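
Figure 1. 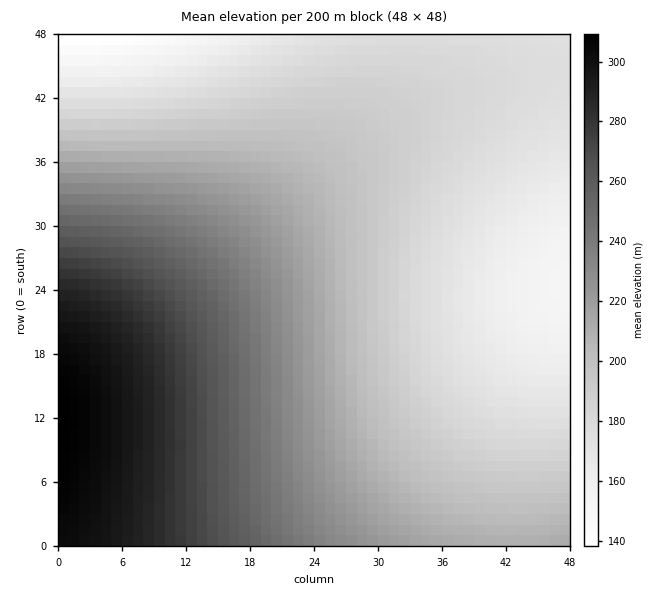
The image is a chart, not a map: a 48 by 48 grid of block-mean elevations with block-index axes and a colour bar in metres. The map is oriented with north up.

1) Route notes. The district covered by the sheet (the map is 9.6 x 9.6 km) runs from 135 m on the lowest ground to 310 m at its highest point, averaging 215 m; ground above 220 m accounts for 32.7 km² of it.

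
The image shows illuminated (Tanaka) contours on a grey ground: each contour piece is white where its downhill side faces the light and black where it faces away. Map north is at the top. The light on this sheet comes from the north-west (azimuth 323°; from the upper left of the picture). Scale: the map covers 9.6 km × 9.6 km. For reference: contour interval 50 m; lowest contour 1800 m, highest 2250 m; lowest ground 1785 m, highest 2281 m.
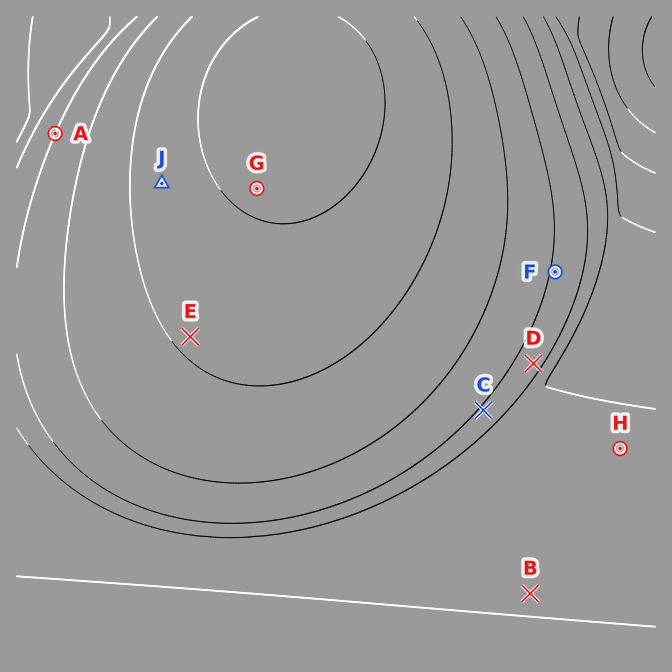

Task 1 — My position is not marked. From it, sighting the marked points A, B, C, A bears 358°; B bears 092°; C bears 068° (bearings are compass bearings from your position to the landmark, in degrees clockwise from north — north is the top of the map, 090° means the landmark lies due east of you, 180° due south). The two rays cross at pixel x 71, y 577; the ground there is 2050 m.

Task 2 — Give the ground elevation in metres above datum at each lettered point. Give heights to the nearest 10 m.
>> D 2070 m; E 2210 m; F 2090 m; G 2260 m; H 2010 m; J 2220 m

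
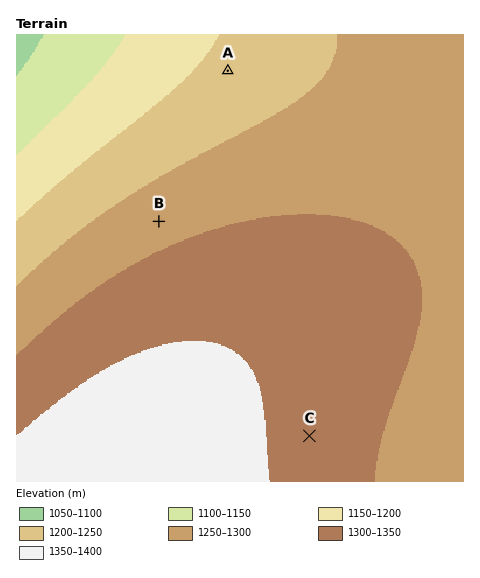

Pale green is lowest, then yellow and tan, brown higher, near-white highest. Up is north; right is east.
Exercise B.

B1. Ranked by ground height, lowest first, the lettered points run A B C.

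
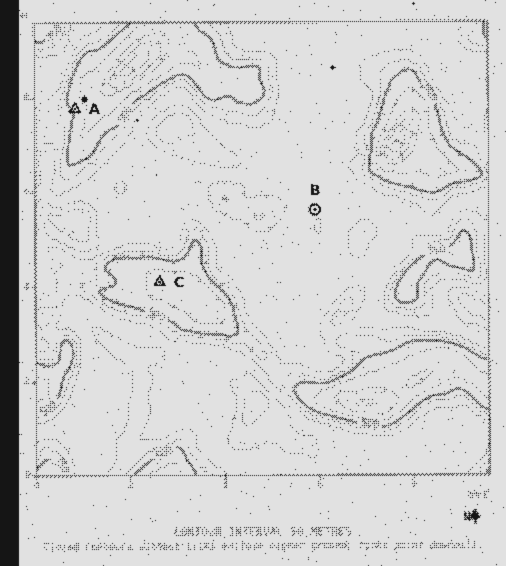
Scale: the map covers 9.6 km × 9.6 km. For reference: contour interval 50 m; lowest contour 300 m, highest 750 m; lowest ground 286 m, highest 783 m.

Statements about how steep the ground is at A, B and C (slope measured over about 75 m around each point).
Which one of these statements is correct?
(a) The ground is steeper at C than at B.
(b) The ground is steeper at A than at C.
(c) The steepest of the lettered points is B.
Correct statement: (b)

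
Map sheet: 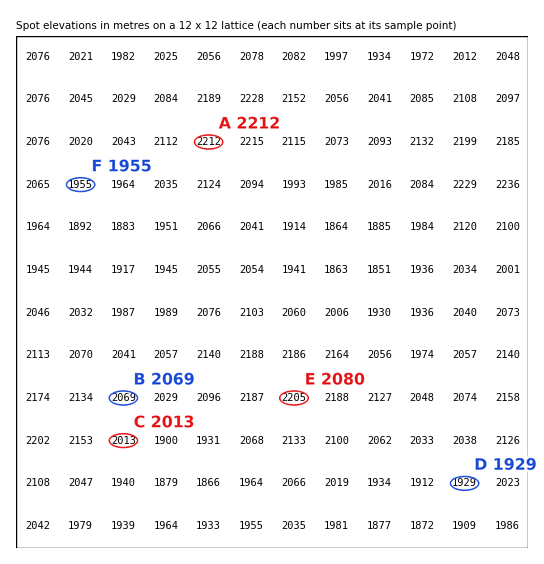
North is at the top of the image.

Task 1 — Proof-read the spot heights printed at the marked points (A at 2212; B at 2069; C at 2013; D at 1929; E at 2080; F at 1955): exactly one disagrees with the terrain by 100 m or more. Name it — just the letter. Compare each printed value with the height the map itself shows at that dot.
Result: E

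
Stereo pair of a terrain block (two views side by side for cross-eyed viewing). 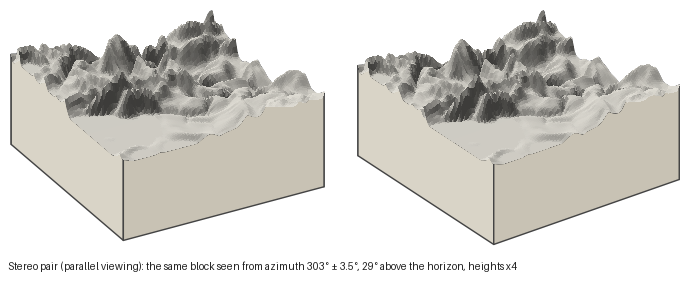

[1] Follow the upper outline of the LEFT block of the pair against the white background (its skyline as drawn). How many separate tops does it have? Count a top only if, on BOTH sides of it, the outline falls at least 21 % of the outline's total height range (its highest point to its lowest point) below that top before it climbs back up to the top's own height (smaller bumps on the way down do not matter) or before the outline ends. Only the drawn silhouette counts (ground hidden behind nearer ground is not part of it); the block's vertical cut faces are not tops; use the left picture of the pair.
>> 2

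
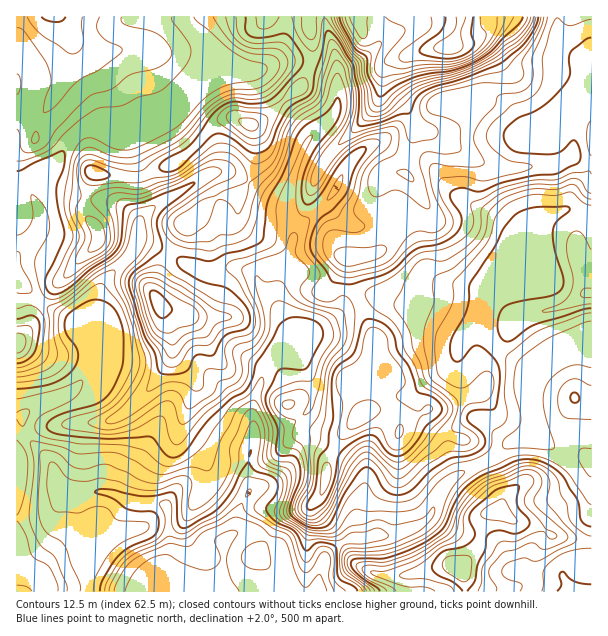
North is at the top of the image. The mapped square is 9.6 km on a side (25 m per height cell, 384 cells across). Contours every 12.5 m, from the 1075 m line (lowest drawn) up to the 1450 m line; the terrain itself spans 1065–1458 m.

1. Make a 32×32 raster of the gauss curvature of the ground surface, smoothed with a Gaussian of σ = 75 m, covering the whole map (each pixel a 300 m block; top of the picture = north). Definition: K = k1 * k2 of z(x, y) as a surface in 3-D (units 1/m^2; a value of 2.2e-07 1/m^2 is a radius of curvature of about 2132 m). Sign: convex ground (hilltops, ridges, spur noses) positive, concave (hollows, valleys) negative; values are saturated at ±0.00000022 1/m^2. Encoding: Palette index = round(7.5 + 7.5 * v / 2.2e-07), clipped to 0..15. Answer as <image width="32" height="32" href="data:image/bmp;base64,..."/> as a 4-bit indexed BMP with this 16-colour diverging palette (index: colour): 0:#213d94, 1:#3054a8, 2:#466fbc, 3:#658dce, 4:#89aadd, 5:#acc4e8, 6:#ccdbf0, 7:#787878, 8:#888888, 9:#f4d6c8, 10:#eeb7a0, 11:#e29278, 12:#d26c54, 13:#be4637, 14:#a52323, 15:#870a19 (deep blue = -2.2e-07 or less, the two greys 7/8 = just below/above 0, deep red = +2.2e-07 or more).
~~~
<image width="32" height="32" href="data:image/bmp;base64,Qk12AgAAAAAAAHYAAAAoAAAAIAAAACAAAAABAAQAAAAAAAACAAATCwAAEwsAABAAAAAAAAAAlD0hAKhUMAC8b0YAzo1lAN2qiQDoxKwA8NvMAHh4eACIiIgAyNb0AKC37gB4kuIAVGzSADdGvgAjI6UAGQqHAHiHaoeHh3d3dZo3eHZ3h3d4d3eoh4eId3n/V1jHmXeYh3d2aIV4iJc0CZh5ZXeIhXh3d4sYmJhoQ3iHmUZ5d5dod4eHmpdGD/d3d3mLmIh3iId3d4eYebh6h3h3aKeHeIiId4iHeHeYfHp3eIV36HiYh4h3h3dkx2RqiHd2ZlV4Vod3d4h3indmZnt3i2iHeIiHeneHh4tVd5hYaVt3d3eHd5d4iIeC+ndod403Z3eYd3eIdneGhGdpl3hYeKiHiHaHeIaHiIh4iId4eId4h3fmd3h2aHd3eHd3d3iHZ4h3mJiIiod3mHiJeZd4h3h4eIOIiYqLZ7d3hmV3eHh4d3iDl4Z+iHd3d5lneHh4d3h4l6ejeniHeHeEd2eHeIiIh3d3kmRYd3h3erinp3d4h4h4h9p3WHeHd4iHhmh4eHeIiIinpruHh3dYd4d6eIiHd4d3VnVnh4iGWHeIeIWJh4Z3dGeXdnd2d7iIiIiHd4eJeIz2ZemZdnaoiZh4d4d4dXlkaYeFZ3aHd4l1d3d4iIiIdniIh1aseZgHl4d3iIh4d4iHd4h6uEd4hqJod4h3d4d3d3d3ZnhIl7aHnIh3d3iHd4iHd3d6mXmKhndXeIeHh3h3eId4eKZIoJlJ+TV4iId4d4iHd4l3ibl3erqHV3h4h4iHd3eJd5Dod4hod9N3"/>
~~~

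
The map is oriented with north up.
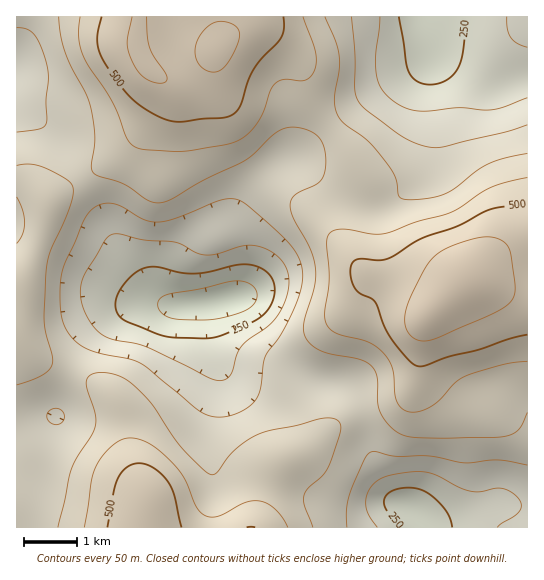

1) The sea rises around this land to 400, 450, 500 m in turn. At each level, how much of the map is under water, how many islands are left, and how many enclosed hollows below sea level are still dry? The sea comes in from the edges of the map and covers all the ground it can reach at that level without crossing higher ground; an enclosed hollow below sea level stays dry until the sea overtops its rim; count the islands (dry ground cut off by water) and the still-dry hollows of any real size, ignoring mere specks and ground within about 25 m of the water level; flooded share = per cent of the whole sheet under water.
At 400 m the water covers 52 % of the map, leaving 0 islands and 0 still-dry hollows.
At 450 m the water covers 75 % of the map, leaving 0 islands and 0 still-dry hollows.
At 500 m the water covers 86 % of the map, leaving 0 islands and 0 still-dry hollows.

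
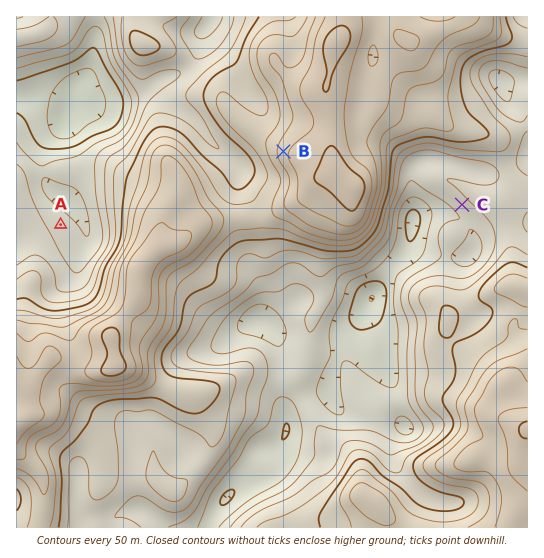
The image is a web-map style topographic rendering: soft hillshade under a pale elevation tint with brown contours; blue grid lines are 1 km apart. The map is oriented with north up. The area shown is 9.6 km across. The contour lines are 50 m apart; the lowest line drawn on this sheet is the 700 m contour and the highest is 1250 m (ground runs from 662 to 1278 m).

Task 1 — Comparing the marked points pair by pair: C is below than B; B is above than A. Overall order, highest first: B C A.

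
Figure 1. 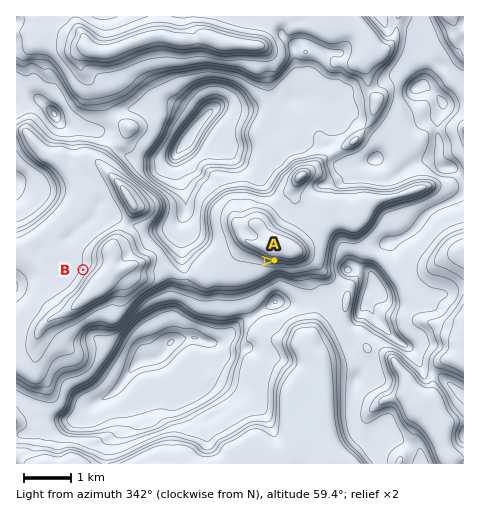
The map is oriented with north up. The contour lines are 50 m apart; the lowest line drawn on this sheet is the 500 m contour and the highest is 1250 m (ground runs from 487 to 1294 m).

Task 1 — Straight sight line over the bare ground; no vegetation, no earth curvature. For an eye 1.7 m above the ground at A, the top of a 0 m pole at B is out of sight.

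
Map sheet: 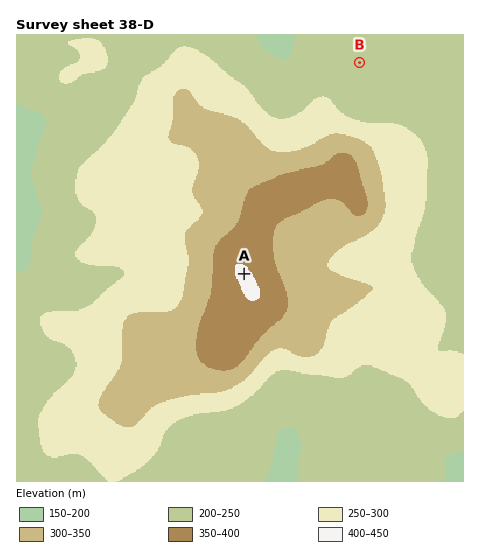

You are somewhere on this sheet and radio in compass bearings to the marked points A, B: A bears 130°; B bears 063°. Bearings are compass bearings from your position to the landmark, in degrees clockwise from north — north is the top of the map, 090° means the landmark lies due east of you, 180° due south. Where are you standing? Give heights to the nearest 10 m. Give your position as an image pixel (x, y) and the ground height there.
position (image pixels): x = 131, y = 179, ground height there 280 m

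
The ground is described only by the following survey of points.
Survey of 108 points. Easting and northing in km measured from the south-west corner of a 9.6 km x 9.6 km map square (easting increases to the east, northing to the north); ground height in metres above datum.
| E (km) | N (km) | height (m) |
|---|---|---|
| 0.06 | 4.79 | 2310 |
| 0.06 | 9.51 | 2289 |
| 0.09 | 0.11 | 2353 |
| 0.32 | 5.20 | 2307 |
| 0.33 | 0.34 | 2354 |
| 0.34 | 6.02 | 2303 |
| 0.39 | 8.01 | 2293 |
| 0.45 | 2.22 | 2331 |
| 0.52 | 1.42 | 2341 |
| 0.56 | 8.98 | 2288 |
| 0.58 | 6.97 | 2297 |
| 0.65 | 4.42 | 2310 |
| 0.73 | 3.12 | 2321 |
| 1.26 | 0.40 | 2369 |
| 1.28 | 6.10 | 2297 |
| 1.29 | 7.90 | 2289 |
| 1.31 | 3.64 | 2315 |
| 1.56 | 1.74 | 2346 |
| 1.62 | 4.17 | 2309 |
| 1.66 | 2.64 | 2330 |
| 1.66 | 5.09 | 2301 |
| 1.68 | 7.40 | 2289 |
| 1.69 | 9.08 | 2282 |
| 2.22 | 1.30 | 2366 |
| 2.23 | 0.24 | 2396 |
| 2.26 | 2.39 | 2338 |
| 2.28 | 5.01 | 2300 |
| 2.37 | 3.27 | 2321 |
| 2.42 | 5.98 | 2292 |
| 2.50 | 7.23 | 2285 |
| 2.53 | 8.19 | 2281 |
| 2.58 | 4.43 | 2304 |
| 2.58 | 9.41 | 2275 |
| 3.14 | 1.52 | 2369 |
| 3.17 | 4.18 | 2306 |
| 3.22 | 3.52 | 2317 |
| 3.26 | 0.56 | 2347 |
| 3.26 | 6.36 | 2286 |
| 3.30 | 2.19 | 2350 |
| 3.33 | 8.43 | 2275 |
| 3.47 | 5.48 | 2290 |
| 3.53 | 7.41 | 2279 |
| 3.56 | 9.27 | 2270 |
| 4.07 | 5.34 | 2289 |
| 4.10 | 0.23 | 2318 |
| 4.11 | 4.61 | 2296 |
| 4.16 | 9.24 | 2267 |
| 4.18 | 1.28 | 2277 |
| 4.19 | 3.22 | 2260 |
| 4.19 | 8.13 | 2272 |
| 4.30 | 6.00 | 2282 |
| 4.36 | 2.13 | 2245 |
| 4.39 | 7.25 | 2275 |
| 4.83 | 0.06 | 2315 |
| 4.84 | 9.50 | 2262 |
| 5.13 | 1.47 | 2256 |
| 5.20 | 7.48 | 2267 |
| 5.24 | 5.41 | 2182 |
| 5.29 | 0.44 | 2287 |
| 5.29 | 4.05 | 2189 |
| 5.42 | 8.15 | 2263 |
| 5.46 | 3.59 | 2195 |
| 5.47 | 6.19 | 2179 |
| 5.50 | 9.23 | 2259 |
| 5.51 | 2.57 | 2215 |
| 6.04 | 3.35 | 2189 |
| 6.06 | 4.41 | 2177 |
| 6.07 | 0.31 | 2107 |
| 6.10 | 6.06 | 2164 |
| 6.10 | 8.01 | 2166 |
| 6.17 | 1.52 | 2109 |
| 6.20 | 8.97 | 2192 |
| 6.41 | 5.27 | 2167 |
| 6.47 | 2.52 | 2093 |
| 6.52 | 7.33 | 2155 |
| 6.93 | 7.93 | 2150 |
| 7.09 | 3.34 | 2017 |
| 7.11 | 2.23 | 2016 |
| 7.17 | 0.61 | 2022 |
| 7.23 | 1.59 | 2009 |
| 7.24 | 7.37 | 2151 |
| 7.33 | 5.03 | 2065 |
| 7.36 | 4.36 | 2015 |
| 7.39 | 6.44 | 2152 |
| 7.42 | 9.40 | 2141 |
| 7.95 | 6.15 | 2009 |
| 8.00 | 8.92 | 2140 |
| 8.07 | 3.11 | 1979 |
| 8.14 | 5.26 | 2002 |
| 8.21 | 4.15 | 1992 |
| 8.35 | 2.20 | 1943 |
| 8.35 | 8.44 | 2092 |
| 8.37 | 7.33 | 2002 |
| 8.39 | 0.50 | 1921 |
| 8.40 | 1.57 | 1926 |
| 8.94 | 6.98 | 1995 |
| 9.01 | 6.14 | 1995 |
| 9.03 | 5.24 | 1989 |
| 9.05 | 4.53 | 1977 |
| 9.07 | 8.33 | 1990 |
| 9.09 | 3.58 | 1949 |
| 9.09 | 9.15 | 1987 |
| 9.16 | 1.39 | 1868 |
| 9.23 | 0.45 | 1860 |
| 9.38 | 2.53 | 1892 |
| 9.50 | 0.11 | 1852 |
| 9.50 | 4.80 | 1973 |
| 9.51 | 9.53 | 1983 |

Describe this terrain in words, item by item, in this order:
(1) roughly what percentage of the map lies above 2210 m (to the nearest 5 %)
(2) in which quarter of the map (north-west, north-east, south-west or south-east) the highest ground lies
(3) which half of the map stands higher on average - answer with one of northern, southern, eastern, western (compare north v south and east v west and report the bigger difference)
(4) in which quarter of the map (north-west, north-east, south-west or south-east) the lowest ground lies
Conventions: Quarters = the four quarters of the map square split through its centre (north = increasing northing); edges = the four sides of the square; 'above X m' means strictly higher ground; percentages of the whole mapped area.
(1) Roughly 55 % of the ground is higher than 2210 m.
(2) The highest ground is in the south-west quarter.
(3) The western half stands higher on average than the eastern half.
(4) The lowest ground is in the south-east quarter.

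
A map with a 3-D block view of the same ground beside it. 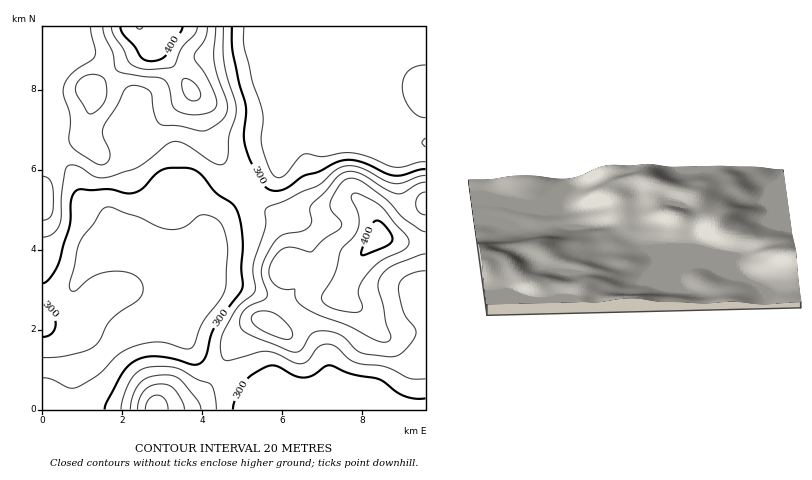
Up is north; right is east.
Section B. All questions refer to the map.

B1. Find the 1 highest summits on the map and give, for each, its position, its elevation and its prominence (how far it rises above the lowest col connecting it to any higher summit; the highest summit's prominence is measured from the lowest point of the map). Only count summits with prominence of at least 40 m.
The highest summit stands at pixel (380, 236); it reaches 410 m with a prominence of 98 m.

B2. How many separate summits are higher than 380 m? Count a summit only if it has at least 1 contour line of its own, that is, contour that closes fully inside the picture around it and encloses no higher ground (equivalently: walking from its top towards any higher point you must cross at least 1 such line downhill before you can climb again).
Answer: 2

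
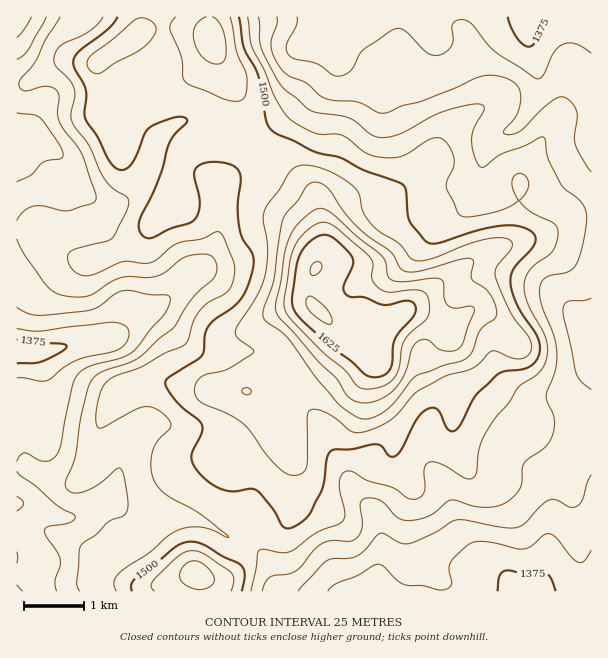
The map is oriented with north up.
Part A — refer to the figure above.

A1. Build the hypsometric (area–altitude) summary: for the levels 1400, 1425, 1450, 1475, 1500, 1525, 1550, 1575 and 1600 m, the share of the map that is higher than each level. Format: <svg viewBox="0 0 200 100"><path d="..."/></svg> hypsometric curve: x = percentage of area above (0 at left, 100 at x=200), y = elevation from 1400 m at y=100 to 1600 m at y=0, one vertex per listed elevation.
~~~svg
<svg viewBox="0 0 200 100"><path d="M186 100l-26-12-28-13-34-13-31-12-30-12-18-13-6-13-5-12"/></svg>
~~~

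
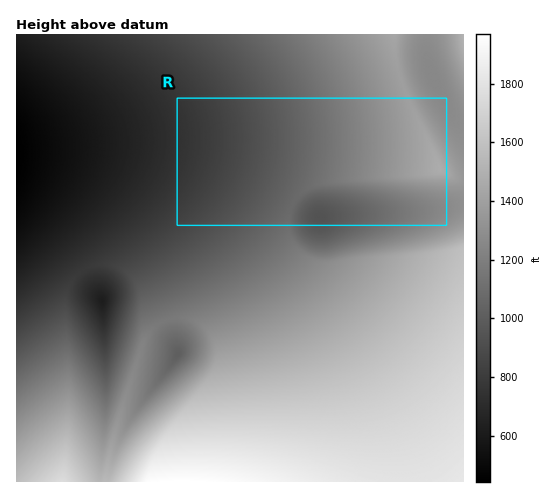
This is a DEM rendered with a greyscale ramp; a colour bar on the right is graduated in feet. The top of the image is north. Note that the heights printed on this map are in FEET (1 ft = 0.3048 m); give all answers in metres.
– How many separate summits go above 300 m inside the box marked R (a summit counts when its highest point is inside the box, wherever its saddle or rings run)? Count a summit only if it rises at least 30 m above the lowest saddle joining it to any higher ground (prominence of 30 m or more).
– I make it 1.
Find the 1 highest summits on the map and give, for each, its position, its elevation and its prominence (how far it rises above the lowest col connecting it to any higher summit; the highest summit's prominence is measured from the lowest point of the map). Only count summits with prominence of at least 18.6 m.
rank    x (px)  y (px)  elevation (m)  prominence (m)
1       441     170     450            53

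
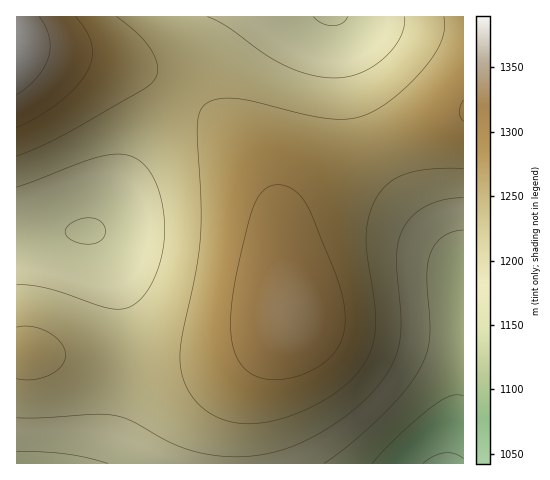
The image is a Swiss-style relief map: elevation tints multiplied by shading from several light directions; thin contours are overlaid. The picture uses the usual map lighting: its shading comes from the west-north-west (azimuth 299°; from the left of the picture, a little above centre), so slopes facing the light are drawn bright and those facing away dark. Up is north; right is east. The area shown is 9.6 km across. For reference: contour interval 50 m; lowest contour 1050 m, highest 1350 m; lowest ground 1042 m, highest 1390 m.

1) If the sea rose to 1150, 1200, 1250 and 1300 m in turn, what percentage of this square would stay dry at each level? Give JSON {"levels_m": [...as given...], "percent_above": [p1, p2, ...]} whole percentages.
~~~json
{"levels_m": [1150, 1200, 1250, 1300], "percent_above": [93, 71, 39, 12]}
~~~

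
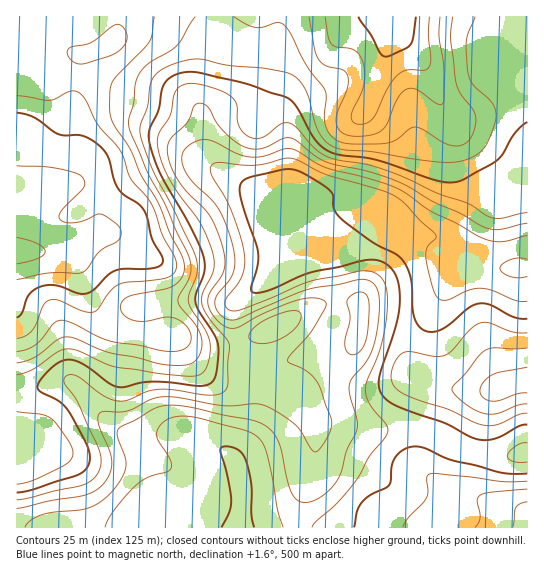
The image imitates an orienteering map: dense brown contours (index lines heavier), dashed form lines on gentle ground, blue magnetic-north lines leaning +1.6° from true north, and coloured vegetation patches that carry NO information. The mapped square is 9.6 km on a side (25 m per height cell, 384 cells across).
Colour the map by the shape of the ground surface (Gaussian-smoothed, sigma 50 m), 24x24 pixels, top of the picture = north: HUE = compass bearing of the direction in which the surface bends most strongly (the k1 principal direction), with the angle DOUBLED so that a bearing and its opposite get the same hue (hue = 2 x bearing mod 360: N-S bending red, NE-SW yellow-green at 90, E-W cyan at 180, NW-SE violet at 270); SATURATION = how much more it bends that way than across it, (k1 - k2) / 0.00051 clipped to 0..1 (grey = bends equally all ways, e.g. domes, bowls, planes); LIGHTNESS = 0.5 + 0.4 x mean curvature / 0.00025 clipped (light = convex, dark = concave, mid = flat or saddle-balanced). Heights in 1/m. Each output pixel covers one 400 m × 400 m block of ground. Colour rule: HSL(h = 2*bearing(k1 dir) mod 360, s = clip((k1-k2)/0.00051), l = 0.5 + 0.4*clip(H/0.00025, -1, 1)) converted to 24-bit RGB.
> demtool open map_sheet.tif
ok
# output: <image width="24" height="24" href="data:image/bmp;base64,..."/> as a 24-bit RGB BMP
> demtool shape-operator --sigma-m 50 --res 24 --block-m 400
<image width="24" height="24" href="data:image/bmp;base64,Qk32BgAAAAAAADYAAAAoAAAAGAAAABgAAAABABgAAAAAAMAGAAATCwAAEwsAAAAAAAAAAAAAdnsTR1QhbHsuprA5dolNPG9pgHB0il1bi550epCNUlqNY1qRtXtjxaI+bIlCVI1UcmJ7mG9fk4NZUm9hYpBzgqCInImCRkx7q71hPodUXI9Ia8FCV6FgQWxwR2xeeaB5gqKJd32LWFWDV0d5sGtzzaiYrKiLWolvUG5yeKCZlp22YmStj4NUfVYudj0QUEARzrrusZDljaXOrtnQW47LTkHAWH+vebKigpGWdm+HZFF+WEJ2m6F/xL2hvaqlfnanXX6dV6Z3glZPeyg7lDw4sD+jvXLXrpXWhXeSqZC4ssPStdjZTDnBXkOXeoulc5aZjmeBg1BeZENWTkxmi6xrrrV3vax5hGVviGlwhHBZbD1tXmmvnMXbf6zuiY/v2czuen6biqOJm8yNoVdMTw4iZ2ooaIY8Z1MzVzEdbD8caWc1Pn5QYblXfKp0tZ+QfX2mc4i5hHXLanrZisHdkMnPU5PEOT+40KyvbnieoLOfvJN8ZwM9rBwto71LTE8qTycbbFAuWMRrb8zYXqTNfbKebaV2gqd7hquHVqSnW4y0d5i9cYutqKNgQHE/K05Zrst9X4MTV5AbaxchfBVbwragy3ifmDGFWleSkN6/h/vhRJDUVWCtkZWqmqOpgJ54tYZEW5QsKmk4Wkguaj4bpYQaZGYqJ0AbVn8MuMdFSnEoIRMfeoFLsLdIj0dcqXy7mMDPr+6/QMemOStQZXQ/W5ZEkZtlj0hz40xGtdxXIkhLSSo5lJNUn7F/jGuScVZ9e4NMu8Ksd2O3Lh+NeJmgjsHCe6HXlKnWuMzS1vXgEx7/kwDtzGJmXaI2OYEyOUt42ZWs9OvXExx6Wz6bkat/gKNrdV1+ilCCnnlfvM61aTeqXDSdgdKwgunZWIfPd3vI2fLk1PfhAAN5MgD47sz/983+e3bOLFtxVaZJ/OzOExmARzChv5WLoZ5yUkppgkp7s5uAyKRmWiFbk1pXjN1fUHYvPD4XS2kNtuUAcWsAJyEMADMIB20R8IDO/8z5pmb0ZnXQ9fHWKBuYKiF9xYaBvX94XUFvWmiAp7aRqHM+TEF6br2kycqjhUGJlE91qa9XzfWcVkLSPzvAF6uLCDwZCTMAVJgA0VjWnYXa89jbsQbOOyJlsZl/xY+oglrIdJPEmrO5nZXWi5jaea/GqnylmVLAhKPP0e3z2fLteT3skXnKXlzAIymDf4B/ZIBOSWMVMlIKk3MCdA8kREyAhcGci5mzjmC4X4WzhKKzeX6uenWtonCyoG2oioKjhbiLdOlrhLlchzCMnYWLaU2XVCx7gIB/gIB/gH9/gWhum0Nhboa0YrKzjpdCZDkedjsSkZ4OR2QSiYtAaHk+YnBOkoFpgKeguMWvuuizOk+neEaopIiOWx9zdWGBgIB/gH9/hGqEXpO6Yby6mEZ4hB8riz8hfGNEfbS908PfjGXCmIm+m4azVoCXa6VtWLx2hNCAxuS0QCJ/hEOFrUZPXx9rf3+AgH9/gH9/gERCiWUhTSkMKhcJcVQjkb1vecuyWdS2dI2tuZLIhG+crn6uoGewo7OLf6dncuZQlsRANRA0YTEzgiIhaCcRSGALRVgZNQYEXSkAZFQPeGU6V5Wiet7HitC4f7JpV4hEQHlQcKdwdYNOYYxafXOUr7umrMC/t9yhbR9BOhQsXTU5dyJOzkZnwsuUIjh5bBSV3qe8m8WvScW5bujRcMnOlmigtI2EfraZSq6cTX1lkay3X4SmfZFckshmr6FJxEoNWRYvU0aCSj6fTzjFtr/Z697qMQrEECDT0M/r7drxttvlXNzYRE2dgGaXr8Som7KzaGaVVVKBpoSSjkaTs559tapjj0FFuXNwcXqzRGqsRDV9S32PfKpkv3lncCulLIC3Y8qu163T78/OVY+ZODBmfKpuk9qtlIe+jWe4ZVGngGo5dXVKoa9PrGlLkXVerKhsk1tMRSUwSSsuYHg5ZY46ipFQVlx8SYF5TaMzOns876R+wVRTLCtYjuR2PsdgXVJukVd6ilqIgIB/gH6All5drmhZqYlTm4lOkjxSbkONSnGziKC6e6Ovb5ufYGaYWkuZw8JzK2dRw7RW2HFrRW6mqO2lU3WRRkhidF1tgXV7gH9/c3SCZ7GpnmnC1qnMpIy/dnDDdnzJUHO/eomnjIelf4WfVl2bQ0Sa0KumVVmiUq52wpuSkcuohsh5cUd5XU5sXW52f4CAgH9/f4B/f4B5XH5it61QsX1miGqPfnCKYl+LdH2KgYKHjIWFVVOHSk2FsrCDqn+sdaihl6B/zcyKoKJkWEZ3Z1+NXoiUcHmC"/>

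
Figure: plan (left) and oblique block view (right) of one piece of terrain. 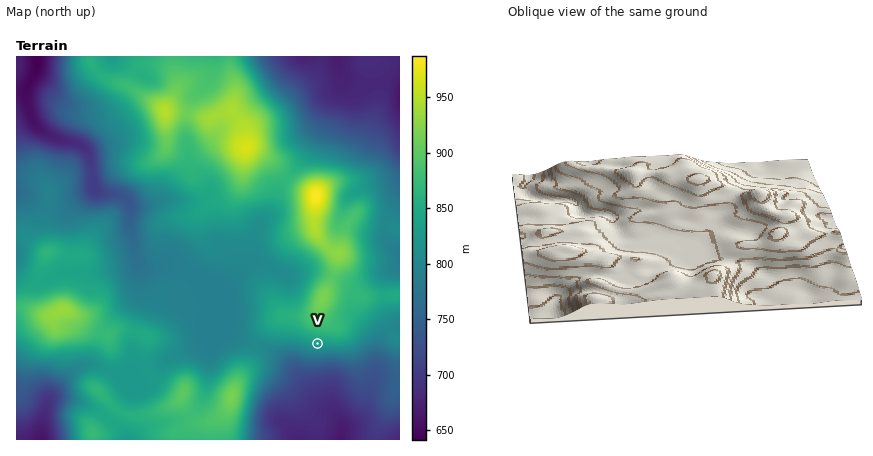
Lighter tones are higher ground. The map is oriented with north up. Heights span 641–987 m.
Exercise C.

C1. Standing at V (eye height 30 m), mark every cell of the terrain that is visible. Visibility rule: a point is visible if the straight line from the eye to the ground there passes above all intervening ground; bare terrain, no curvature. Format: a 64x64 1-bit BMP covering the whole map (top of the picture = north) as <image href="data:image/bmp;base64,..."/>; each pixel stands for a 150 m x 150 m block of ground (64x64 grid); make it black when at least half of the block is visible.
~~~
<image width="64" height="64" href="data:image/bmp;base64,Qk0+AgAAAAAAAD4AAAAoAAAAQAAAAEAAAAABAAEAAAAAAAACAAATCwAAEwsAAAIAAAAAAAAA////AAAAAAAAAAAAD////gAAAAAP///8AAAAAA////wAAAAAD////AAAAAAP///+AAAAAA////4AAAAAD////wAAAAAP////AAYACA////8ABwAMD////wAH4AwP////AAfHDAf///8AAMecB////wAA5/4H//+PAADn/4///wcAAMP/////BwPhw/////4DAfnD//B//AAB//f/wD/4AAP///8AHuAAAf///AAAIAAA///wAAAAAAD//8AAAAAAAPP/AAAAAAAAY/wAAAAAAABj4AAAAAAAAH/AAAAAAAAP/4AAAAAAAA//AAAAAAAAD/8AAAAAAAAH/gAAAAAAAAeeAAAAAAAAAgwAAAAAAAAACAAAAAAAAAAAAAAAAAAAAAAAAAAAAAAAAAAAAAAAAAAAAAAAAAAAAAAAAAAAAAAAAAAAAAAAAAAAAAAAAAAAAAAAAAAAAAAAAAAAAAAAAAAAAAAAAAAAAAAAAAAAAAAAAAAAAAAAAAAAAAAAAAAAAAAAAAAAAAAAAAAAAAAAAAAAAAAAAAAAAAAAAAAAAAAAAAAAAAAAAAAAAAAAAAAAAAAAAAAAAAAAAAAAAAAAAAAAAAAAAAAAAAAAAAAAAAAAAAAAAAAAAAAAAAAAAAAAAAAAAAAAAAAAAAAAAAAAAAAAAAAAAAAAAAAAAAAAAAAAAAAAAAAAAA=="/>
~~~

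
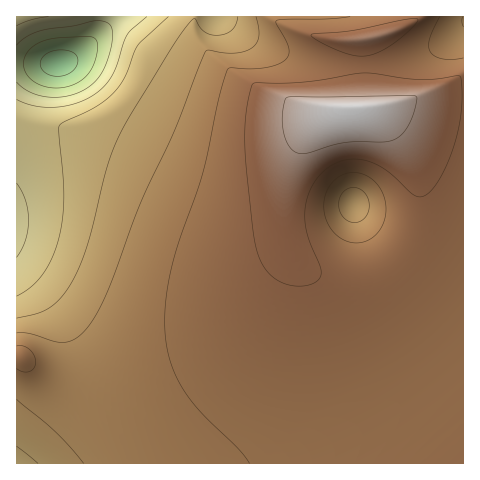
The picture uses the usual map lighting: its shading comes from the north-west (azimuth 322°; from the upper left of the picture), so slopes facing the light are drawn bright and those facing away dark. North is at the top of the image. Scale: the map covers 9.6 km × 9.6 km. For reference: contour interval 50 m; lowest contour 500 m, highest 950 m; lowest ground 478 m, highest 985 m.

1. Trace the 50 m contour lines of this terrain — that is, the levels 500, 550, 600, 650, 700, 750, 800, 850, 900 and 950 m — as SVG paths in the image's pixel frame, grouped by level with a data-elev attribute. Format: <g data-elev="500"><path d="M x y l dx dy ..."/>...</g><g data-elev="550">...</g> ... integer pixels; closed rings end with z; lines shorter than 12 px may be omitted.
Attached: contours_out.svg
<g data-elev="500"><path d="M54 76l-8-3-5-5-1-6 3-6 7-4 9-2 9 1 7 3 3 7-4 9-8 5z"/></g><g data-elev="550"><path d="M52 88l-16-5-10-9-2-12 5-12 10-7 13-4 35-3 8 2 2 5 0 11-4 12-6 9-6 6-10 4-9 3z"/></g><g data-elev="600"><path d="M17 45l9-8 13-6 35-5 20-5 13 1 4 4 1 5-1 16-7 22-9 13-12 8-17 6-19 1-18-5-12-10"/></g><g data-elev="650"><path d="M17 183l9 18 3 20-4 20-8 16"/><path d="M17 26l15-6 17-3"/><path d="M147 17l-19 17-16 42-8 11-12 9-17 8-21 3-20-1-17-7"/></g><g data-elev="700"><path d="M168 17l-30 28-13 32-12 17-17 13-32 15-5 4 5 69-1 22-4 20-7 20-9 17-12 13-14 9"/></g><g data-elev="750"><path d="M17 446l21 17"/><path d="M238 17l-4 11-5 4-6 3-9 0-8-2-5-5-6-9-3 1-9 11-52 82-15 28-10 31-19 74-7 20-8 17-11 15-12 10-11 5-21 5"/></g><g data-elev="800"><path d="M17 399l38 32 29 32"/><path d="M351 222l-5-2-4-5-3-6 0-7 2-7 3-4 5-3 6-1 6 2 5 5 3 7 0 7-2 7-4 5-6 2z"/><path d="M256 17l3 11 0 8-3 7-4 5-8 4-9 1-12 0-14-3-4 2-31 80-35 75-31 84-10 20-9 15-12 11-13 5-10-1-25-8-12 0"/></g><g data-elev="850"><path d="M17 369l7 3 5 0 5-4 2-6-2-7-5-6-7-3-5 0"/><path d="M356 243l-12-3-10-7-7-11-3-13 1-13 5-11 10-9 11-3 13 2 11 7 8 11 3 14-2 14-6 11-10 8z"/><path d="M463 58l-11 2-10-1-7-3-5-4-1-6 1-7 10-22"/><path d="M350 17l-22 2-51 1-1 1 0 3 13 24 0 7-4 5-7 4-13 4-15 1-19-1-3 1-9 30-17 75-23 68-8 29-5 29-1 27 2 23 7 21 8 17 12 16 44 44 12 15"/></g><g data-elev="900"><path d="M296 286l9 0 8-2 6-5 2-5-1-9-12-29-3-18 3-22 10-18 9-10 10-6 12-3 12 1 11 3 12 6 30 26 6 2 7-3 7-7 8-13 14-35 6-34 0-18-2-11-41 4-56-7-57 9-49 1-5 1-6 27-1 32 2 35 8 67 6 17 9 12 11 8z"/><path d="M352 55l16 1 15-6 22-16 11-10 2-5-11 0-52 11-41 4-3 1 17 11z"/></g><g data-elev="950"><path d="M298 153l10 0 38-11 37 0 12-3 8-6 6-9 6-14 2-13-7-2-123 2-2 3-2 11 0 20 6 15z"/></g>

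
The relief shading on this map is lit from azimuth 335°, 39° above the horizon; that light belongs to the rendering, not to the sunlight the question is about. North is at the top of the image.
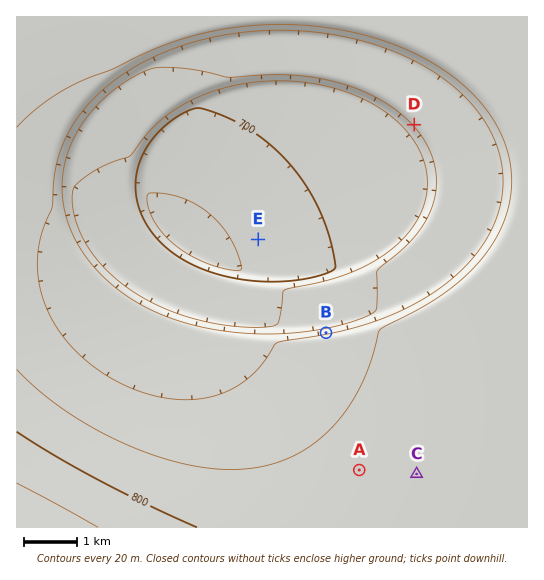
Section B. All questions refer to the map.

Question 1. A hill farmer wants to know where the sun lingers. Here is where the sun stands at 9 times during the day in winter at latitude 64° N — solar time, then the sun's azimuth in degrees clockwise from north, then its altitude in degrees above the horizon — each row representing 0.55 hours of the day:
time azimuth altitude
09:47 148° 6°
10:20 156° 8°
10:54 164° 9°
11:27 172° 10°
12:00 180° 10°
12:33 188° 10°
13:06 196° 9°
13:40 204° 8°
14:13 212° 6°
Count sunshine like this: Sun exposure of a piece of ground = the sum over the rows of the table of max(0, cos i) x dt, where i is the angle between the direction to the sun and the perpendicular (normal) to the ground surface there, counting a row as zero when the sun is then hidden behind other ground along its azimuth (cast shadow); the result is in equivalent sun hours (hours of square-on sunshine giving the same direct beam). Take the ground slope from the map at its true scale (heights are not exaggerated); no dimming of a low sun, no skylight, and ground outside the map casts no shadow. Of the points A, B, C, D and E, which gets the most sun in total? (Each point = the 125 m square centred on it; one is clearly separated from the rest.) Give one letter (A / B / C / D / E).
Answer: D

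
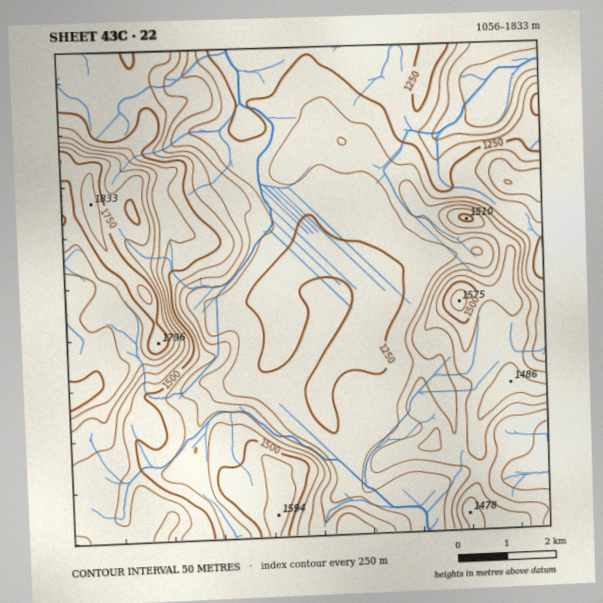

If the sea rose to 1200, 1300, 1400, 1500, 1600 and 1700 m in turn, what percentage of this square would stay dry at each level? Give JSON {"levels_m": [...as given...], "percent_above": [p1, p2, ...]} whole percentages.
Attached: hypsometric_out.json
{"levels_m": [1200, 1300, 1400, 1500, 1600, 1700], "percent_above": [96, 62, 41, 23, 11, 7]}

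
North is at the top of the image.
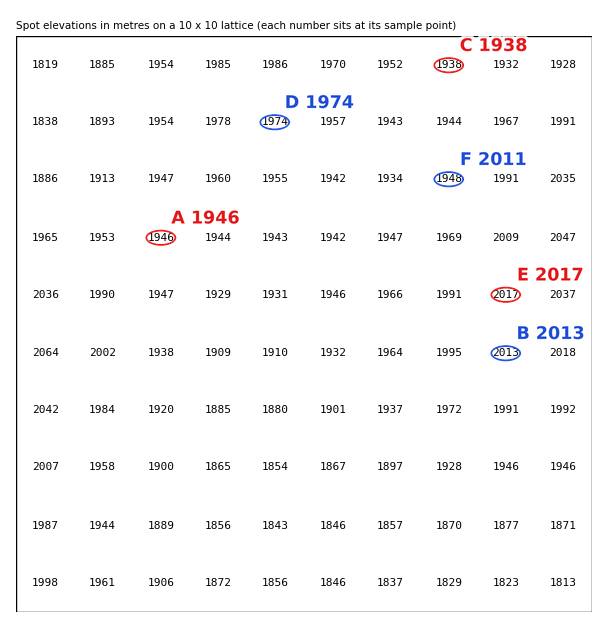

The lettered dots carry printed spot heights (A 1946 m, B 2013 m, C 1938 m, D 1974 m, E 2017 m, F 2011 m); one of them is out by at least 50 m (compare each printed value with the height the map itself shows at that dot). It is F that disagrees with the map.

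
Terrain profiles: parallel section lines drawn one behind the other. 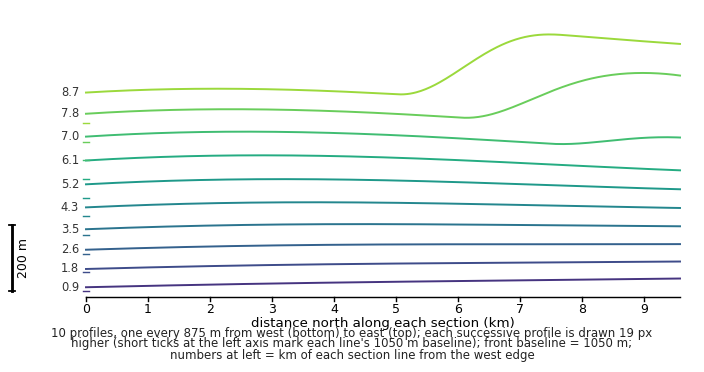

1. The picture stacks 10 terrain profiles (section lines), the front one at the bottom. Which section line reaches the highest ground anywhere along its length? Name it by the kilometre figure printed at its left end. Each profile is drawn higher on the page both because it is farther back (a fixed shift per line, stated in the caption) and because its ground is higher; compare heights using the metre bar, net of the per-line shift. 8.7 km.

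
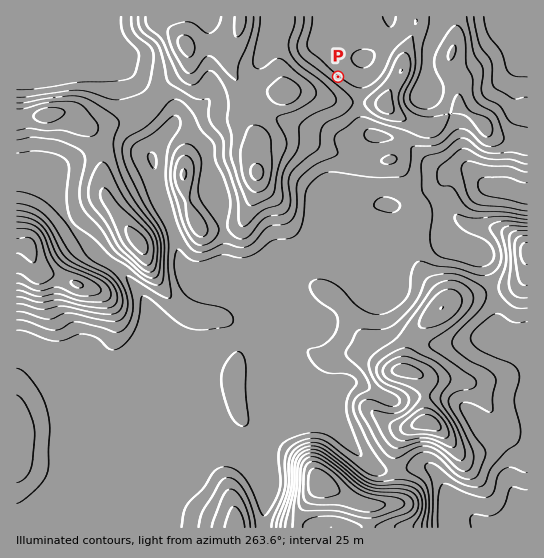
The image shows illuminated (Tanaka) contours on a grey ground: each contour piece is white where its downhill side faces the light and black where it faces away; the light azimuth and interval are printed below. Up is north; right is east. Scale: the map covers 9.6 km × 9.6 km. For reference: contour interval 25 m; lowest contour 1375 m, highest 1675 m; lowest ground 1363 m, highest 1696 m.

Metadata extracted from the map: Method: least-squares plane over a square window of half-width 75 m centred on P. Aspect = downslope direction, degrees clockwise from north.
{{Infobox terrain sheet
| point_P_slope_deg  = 9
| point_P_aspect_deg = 38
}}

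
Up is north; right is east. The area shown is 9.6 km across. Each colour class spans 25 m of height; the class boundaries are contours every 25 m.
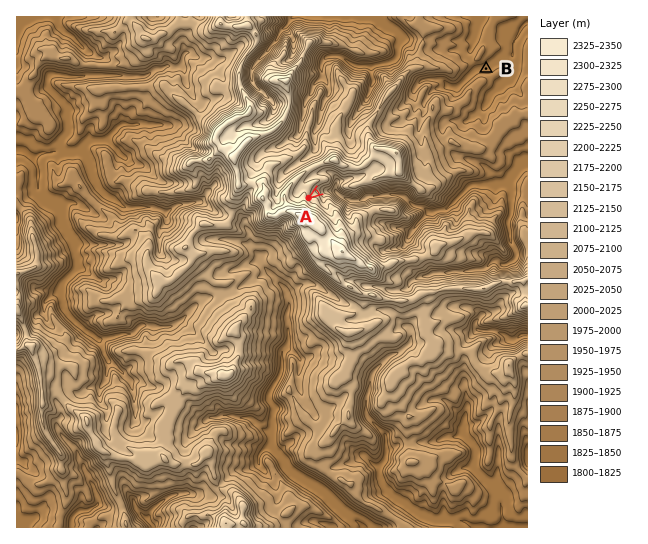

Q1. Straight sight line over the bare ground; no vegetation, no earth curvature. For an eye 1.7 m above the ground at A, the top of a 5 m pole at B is out of sight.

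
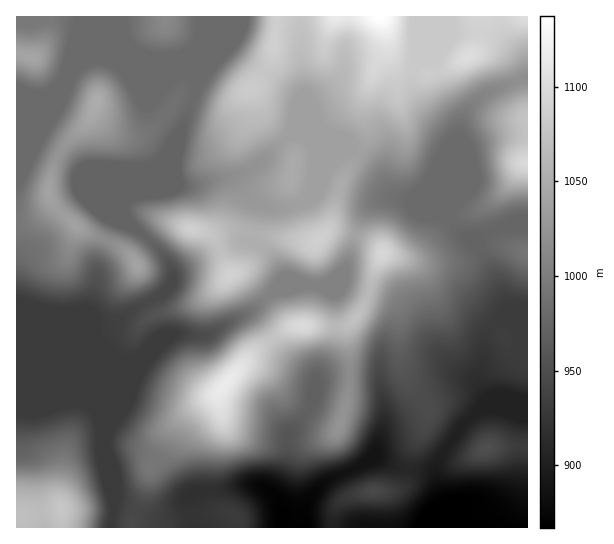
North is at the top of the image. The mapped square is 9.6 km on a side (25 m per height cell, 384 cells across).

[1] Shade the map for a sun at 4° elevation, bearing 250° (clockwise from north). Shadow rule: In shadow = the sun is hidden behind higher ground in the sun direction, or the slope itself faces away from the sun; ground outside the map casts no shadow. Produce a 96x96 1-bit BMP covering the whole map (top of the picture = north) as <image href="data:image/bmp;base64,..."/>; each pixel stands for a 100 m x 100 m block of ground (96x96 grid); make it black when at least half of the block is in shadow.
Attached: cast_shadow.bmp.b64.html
<image width="96" height="96" href="data:image/bmp;base64,Qk2+BAAAAAAAAD4AAAAoAAAAYAAAAGAAAAABAAEAAAAAAIAEAAATCwAAEwsAAAIAAAAAAAAA////AAAAAAAAP8AAAB8AAAAAAAAAH+AAAB+AAAAAAAAAH/gAAB/gAAAAAAAAP/4AAB/gAAAAAAAAP/8AAD/gAAAAAAAAf/+AAH/AAAAAAAAAf/8AAH+AAAAAAAAAf/8AAP4AAAAYAAAA//4AAHAAAAAIAAAAf/4AAAAAAAAAAAAAP/wAAAAAAAAAAAAAP/wAAAAAAAAAAAAAP/gAAAAAAAAAAAAAP/AAAAAAAQAAAAAAH+AAAAAAA8AAAAAAH8AAAA8AB/AAAAAAH8AAAD/AB/gAAAAAH8AAAH/gB/wBgAAAH4AAAP/gB/4AwAAADwAAAP/wA/4AwAAAAgAAAP/4A/8AQAAAAAAAAP/4A/8AAAAAAAAAAP/8Af8AAAAAAAAAAP/+Af8AAAAAAAAAAP//Af8AAAAAAAAAAH//Af8AAAAAAAAAAH//Af8AAAAAAAAAAD//gf8AAAAAAAAAAB//gf4AAAAAAAAAAA//gf4AAAAAAAAAAA//gf4AAAAAAAAAAA//AfwAAAAAAAAAAAf/AfwAAAAAAAAAAADgAfwAAAAAAAAAAAAAAPwAAAAAAAAAAAAAAPwAAAAAAAAAAAAAAP4AAAAAAAAAAAAAwP4AAAAAAAAAAAAB8P4AAAAAAAAAAAAB+H8AAAAAAAAAAAAD/H+AAAAAAAAAAAAB/D/AAAAAAAAAAAAB/D/AAAAAAAAAAAAA+B/gAAAAAAAAAAAAAB/AAAAAAAAgAAYAAB+AAAAAAAB4AA+AAA8AAAAADAD8AA/AAAAAAAAAHAD+AA/AAAAAAAAAHgH+AA/AMAAPAAAADAH+AAeAOAD/gAAAAAP8AAAAPAP/wAAAAAf4AAAAPgP/8AAAAA/wAAAAHgf/+AAAAD/AAAAAHgf/+AAAA/+AAAAAHwf/+AAAB/4AAAAAD4//+AAAD/gAcAAAD+f/8AAAH/gAcAAAD///4AAAf/gA4AAAD//4AAAA//AAAAAAB/8AAAAB/+AAAAAAB/8AAAAB/4AAAAAAB/4AAAAB/wAAAAAAA/wAAAAB/wAAAAAAA/gAAAAB/wAAAAAAAfAAAAAB/wAAAAAAAPAAAAAA/gAAAAAAAAAAAAAA/gAAAAAAAAAYAAAAeAAAAAAAAAAcAAAAAAAAAAAAAAAeAAAAAAAAAAAAAAAfAAAAAAAAAAAAAAAfAAAAAAAAAAAAAAAfAAAAAAAAAAAAAAA/gAAAABwAAAAAAAA/gAAAAB4AAAAAAAA+AAAAAD8AAABgAAAAAAAAAH8AAABwAAAAAAAAAH+AAABwAAAAAAAAAP+AAABwAAAAAAAAAP+AAAAgAAAAAAAAAP+AAAAAAAAAAAAAAP+AAAAAAAAAAAAAAP+AAAAAAAAAAAADAP4AAAAAAAAAAAAHgAAAAAAAAAAAAAAHwAAAAAAAAAAAAAAH4AAAAAAAAAAAAAAH8AAAAAAAAADAAAAH8AAAAAAAAADAAAAD8AAAAAAAAADAAAAB8AAAAAAAAAHgAAAAAAAAAAAAAAHgAAAAAAABgAAAAAHgAAAAAAAAgAAAAAPwAAA="/>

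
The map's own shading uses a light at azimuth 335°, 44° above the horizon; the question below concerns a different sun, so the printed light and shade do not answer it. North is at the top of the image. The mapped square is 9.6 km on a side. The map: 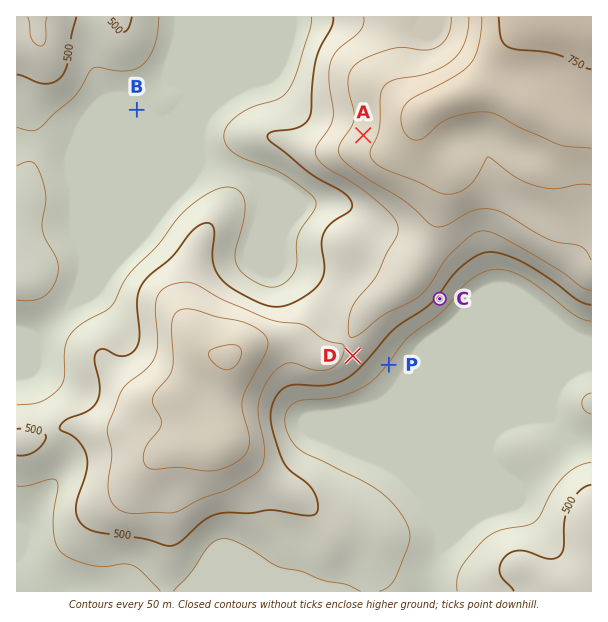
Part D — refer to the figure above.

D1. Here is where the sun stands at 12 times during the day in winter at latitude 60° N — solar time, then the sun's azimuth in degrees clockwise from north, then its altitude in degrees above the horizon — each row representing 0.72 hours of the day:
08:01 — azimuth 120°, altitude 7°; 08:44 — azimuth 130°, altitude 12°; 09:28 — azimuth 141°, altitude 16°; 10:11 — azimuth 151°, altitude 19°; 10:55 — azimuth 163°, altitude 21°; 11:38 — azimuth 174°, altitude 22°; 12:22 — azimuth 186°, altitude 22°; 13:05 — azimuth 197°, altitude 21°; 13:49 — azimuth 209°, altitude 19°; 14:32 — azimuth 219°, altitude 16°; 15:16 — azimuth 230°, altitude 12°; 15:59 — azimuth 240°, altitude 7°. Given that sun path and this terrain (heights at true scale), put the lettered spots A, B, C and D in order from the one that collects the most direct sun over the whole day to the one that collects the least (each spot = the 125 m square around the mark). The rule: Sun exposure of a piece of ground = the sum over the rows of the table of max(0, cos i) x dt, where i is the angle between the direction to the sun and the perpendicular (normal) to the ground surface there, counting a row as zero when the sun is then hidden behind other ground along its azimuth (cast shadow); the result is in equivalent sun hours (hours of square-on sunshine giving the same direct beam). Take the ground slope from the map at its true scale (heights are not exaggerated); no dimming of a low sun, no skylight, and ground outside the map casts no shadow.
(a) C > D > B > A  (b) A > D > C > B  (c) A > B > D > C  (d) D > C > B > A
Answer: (a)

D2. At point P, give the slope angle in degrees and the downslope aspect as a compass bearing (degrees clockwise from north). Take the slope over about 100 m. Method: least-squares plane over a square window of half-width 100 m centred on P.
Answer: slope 7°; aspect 127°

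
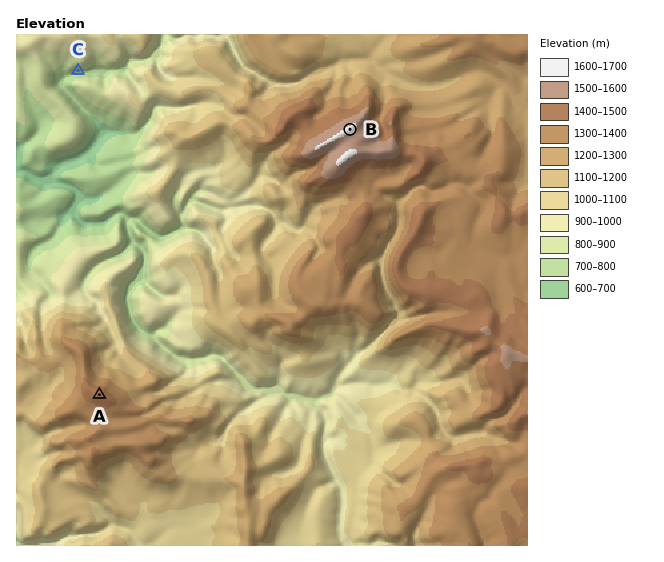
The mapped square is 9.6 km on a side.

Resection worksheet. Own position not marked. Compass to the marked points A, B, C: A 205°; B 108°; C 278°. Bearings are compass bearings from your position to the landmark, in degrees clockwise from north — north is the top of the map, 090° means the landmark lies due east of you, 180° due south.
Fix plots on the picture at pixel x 240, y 93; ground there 1150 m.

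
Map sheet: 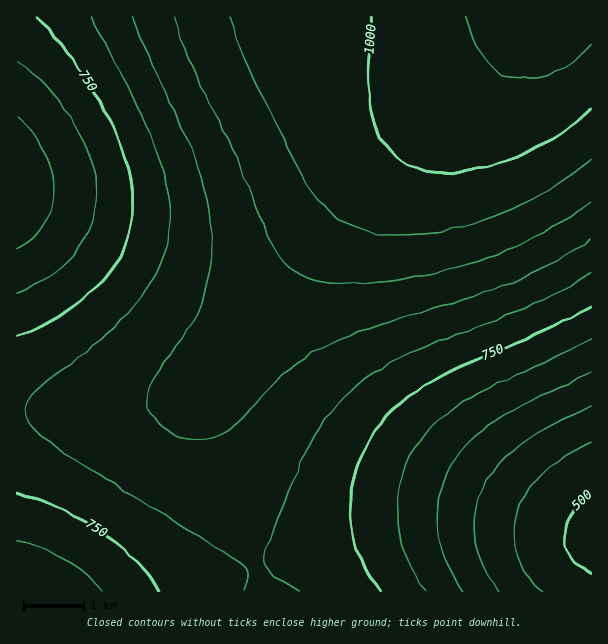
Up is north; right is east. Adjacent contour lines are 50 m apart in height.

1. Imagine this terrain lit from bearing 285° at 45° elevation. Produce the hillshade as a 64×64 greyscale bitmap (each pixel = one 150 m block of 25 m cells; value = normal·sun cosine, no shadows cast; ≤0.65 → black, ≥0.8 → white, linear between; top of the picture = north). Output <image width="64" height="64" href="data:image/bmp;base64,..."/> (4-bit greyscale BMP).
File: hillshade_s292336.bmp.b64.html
<image width="64" height="64" href="data:image/bmp;base64,Qk12CAAAAAAAAHYAAAAoAAAAQAAAAEAAAAABAAQAAAAAAAAIAAATCwAAEwsAABAAAAAAAAAAAAAAABEREQAiIiIAMzMzAERERABVVVUAZmZmAHd3dwCIiIgAmZmZAKqqqgC7u7sAzMzMAN3d3QDu7u4A////AGZnd4iIiImYiIiId3dmZlVUREMzIiERERERERIiM0RVZmd3eIiIiIiIiId3dmZlVUREMzIiIRERERERESIjNEVmZ3d3iIiIiIiId3dmZlVUREMzMiIRERAAARERIiM0RWZmd3d4iIiIiHd3dmZlVUREMzMiIhERAAAAARESIzNEZmZ3d3eIiIh3d3dmZVVUREMzMiIhERAAAAABERIiM0RmZnd3d3d3d3d3dmZVVUREMzMiIhEREAAAAAARESIzRGZmZ3d3d3d3d3ZmZVVUREMzMyIiEREAAAAAABERIiM0ZmZnd3d3d3d3ZmZlVUREQzMyIiEREQAAAAAAARESIzNmZmZ3d3d3d3ZmZlVVREQzMyIiIRERAAAAAAABERIiM2ZmZnd3d3d3ZmZlVVREQzMyIiIREREAAAAAAAEREiIzZmZmd3d3d3ZmZmVVREQzMzIiIhEREQAAAAAAARERIiNmZmZ3d3d3dmZmVVVEQzMzIiIhERERAAAAAAABEREiImZmZnd3d3dmZmZVVERDMzIiIiEREREAAAAAAAERESIiZmZnd3d3d2ZmZVVUREMzMiIiEREREQAAAAAAAREREiJmZmd3d3d3ZmZlVVREMzMiIiIREREREAAAAAABERESImZmd3d3d3dmZmVVVEQzMyIiIhERERERAAAAAAEREREiZmd3d3d3d3ZmZVVURDMzIiIiERERERERAAAAERERERJmd3d3d3d3dmZmVVREMzMiIiIREREREREREREREREREWd3d3d3d3d3ZmZVVEQzMyIiIhERERERERERERERERERd3d3d3d3d3dmZlVUREMzMiIiERERERERERERERERERF3d3eIiHd3d3ZmZVVEQzMyIiIhEREREREREREREREREXd3iIiIiId3d2ZlVUREMzMiIiIRERERERERERERERERd4iIiIiIiHd3dmZVVEQzMzIiIiERERERERERERERERGIiIiIiIiIh3d2ZlVVREMzMiIiIhEREREREREREREREYiIiIiIiIiIh3dmZVVERDMzMiIiIhERERERERERERERiIiJmZmZiIiId3ZmVVREQzMzIiIiIhERERERERERERGIiZmZmZmZiIiHd2ZlVUREMzMyIiIiIhEREREREREQAIiZmZmZmZmYiIh3dmZVVERDMzMiIiIiIREREREREQAAiZmZmZmZmZmYiId3ZmVVRERDMzMiIiIiERERERERAACZmZmZmZmZmZmIh3d2ZlVVREQzMzIiIiIhERERERAAAJmZmaqqqqmZmZiId3dmZVVUREMzMzIiIiIREREREAAAmZmaqqqqqqmZmYiHd3ZmVVVERDMzMyIiIiEREREQAACZmaqqqqqqqqmZmIh3d2ZlVVRERDMzMiIiIRERERAAAJmaqqqqqqqqqpmZiId3dmZVVUREQzMzIiIiEREREAAAmZqqqqqqqqqqqZmYiHd3ZmZVVUREMzMyIiIhEREQAACZqqqqq7u6qqqqmZmIh3d2ZmVVVERDMzMiIiERERAAAJmqqqq7u7u6qqqpmZiId3dmZlVVREQzMzIiIhEREAAAmaqqq7u7u7u6qqqZmIiHd3ZmZVVUREMzMiIiERERAACZqqqru7u7u7uqqpmZiIh3d2ZmVVVERDMzIiIhEREAAJmqqru7u7u7u7qqqZmYiId3dmZlVVREQzMyIiEREQAAmaqqu7u7u7u7uqqqmZmIiHd3ZmZVVUREMzMiIhEREACZqqq7u7u7u7u7qqqZmYiId3d2ZmVVVERDMzIiIREQAJmaqqu7u7u7u7uqqpmZmIiHd3ZmZlVVREQzMyIhERAAmZqqq7u7u7u7u6qqmZmYiIh3d2ZmZVVUREMzIiIREQCZmqqru7u7u7u7qqqpmZiIiHd3dmZmVVVERDMyIiERAJmZqqq7u7u7u7uqqpmZmIiId3d3ZmZlVVREQzMiIREQiZmqqru7u7u7uqqqmZmYiIiHd3dmZmZVVURDMzIiERGJmaqqu7u7u7u6qqqZmZiIiId3d3ZmZmVVVEQzMiIhEYiZmqqru7u7u7qqqpmZmIiIh3d3d2ZmZlVVREMzIiERiJmaqqu7u7u7qqqpmZmYiIiHd3d3dmZmZVVURDMyIRGImZqqqru7u7uqqqmZmYiIiId3d3d3ZmZmVVREQzIiEYiJmaqqq7u7uqqqqZmYiIiId3d3d3d2ZmZlVURDMyIRiImZqqqru7u6qqqZmZiIiIh3d3d3d3d2ZmZVVEQzIiGIiZmqqqq7u6qqqpmZiIiIh3d3d3d3d3dmZmVVRDMyIXiJmaqqqqqqqqqpmZmIiIh3d3d3d3d3d3ZmZVVEQzIieIiZmqqqqqqqqqmZmIiIh3d3d3d3d3d3d2ZmVVRDMyJ3iJmaqqqqqqqqqZmYiIh3d3d3d3d3d3d3dmZlVUQzIneImZqqqqqqqqqZmYiIiHd3d3d3d3d3d3d3ZmZVRDMid4iZmqqqqqqqqpmZiIiHd3d3d3d3d3h3d3d2ZlVUQyJ3iJmZqqqqqqqqmZiIiHd3d3d3d3d4iIiHd3dmZVRDMneImZmqqqqqqqqZmIiId3d3d3d3d3iIiIh3d2ZlVEMyd4iJmaqqqqqqqZmYiId3d3d3d3d3eIiIiId3dmZVQzN3iImZqqqqqqqpmZiIh3d3d3d3d3eIiIiIiHd2ZlVEM3d4iZmqqqqqqqmZmIiHd3d3d3d3d4iIiIiId3dmVUQz"/>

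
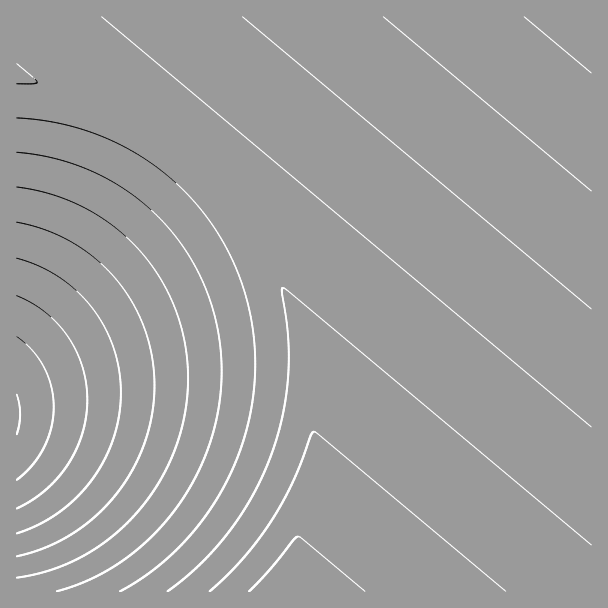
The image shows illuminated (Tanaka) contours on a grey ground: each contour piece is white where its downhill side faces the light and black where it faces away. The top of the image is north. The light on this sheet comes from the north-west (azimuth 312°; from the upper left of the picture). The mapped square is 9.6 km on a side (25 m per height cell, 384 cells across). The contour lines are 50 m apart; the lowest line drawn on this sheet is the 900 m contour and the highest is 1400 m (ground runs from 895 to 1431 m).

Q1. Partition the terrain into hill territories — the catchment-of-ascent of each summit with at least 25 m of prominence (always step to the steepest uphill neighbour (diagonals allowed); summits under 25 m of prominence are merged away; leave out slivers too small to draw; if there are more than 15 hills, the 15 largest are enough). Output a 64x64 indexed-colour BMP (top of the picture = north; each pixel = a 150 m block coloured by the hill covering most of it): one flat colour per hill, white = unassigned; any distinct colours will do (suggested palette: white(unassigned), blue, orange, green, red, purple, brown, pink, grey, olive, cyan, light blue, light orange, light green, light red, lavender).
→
<image width="64" height="64" href="data:image/bmp;base64,Qk12CAAAAAAAAHYAAAAoAAAAQAAAAEAAAAABAAQAAAAAAAAIAAATCwAAEwsAABAAAAAAAAAA////ALR3HwAOf/8ALKAsACgn1gC9Z5QAS1aMAMJ34wB/f38AIr28AM++FwDox64AeLv/AIrfmACWmP8A1bDFABERERERERERERERERERERERERERERERERERERERERERERERERERERERERERERERERERERERERERERERERERERERERERERERERERERERERERERERERERERERERERERERERERERERERERERERERERERERERERERERERERERERERERERERERERERERERERERERERERERERERERERERERERERERERERERERERERERERERERERERERERERERERERERERERERERERERERERERERERERERERERERERERERERERERERERERERERERERERERERERERERERERERERERERERERERERERERERERERERERERERERERERERERERERERERERERERERERERERERERERERERERERERERERERERERERERERERERERERERERERERERERERERERERERERERERERERERERERERERERERERERERERERERERERERERERERERERERERERERERERERERERERERERERERERERERERERERERERERERERERERERERERERERERERERERERERERERERERERERERERERERERERERERERERERERERERERERERERERERERERERERERERERERERERERERERERERERERERERERERERERERERERERERERERERERERERERERERERERERERERERERERERERERERERERERERERERERERERERERERERERERERERERERERERERERERERERERERERERERERERERERERERERERERERERERERERERERERERERERERERERERERERERERERERERERERERERERERERERERERERERERERERERERERERERERERERERERERERERERERERERERERERERERERERERERERERERERERERERERERERERERERERERERERERERERERERERERERERERERERERERERERERERERERERERERERERERERERERERERERERERERERERERERERERERERERERERERERERERERERERERERERERERERERERERERERERERERERERERERERERERERERERERERERERERERERERERERERERESERERERERERERERERERERERERERERERERERERERERERIhEREREREREREREREREREREREREREREREREREREREREiIRERERERERERERERERERERERERERERERERERERERESIhERERERERERERERERERERERERERERERERERERERERIiIREREREREREREREREREREREREREREREREREREREREiIiERERERERERERERERERERERERERERERERERERERESIiIhERERERERERERERERERERERERERERERERERERERIiIiIREREREREREREREREREREREREREREREREREREREiIiIiERERERERERERERERERERERERERERERERERERESIiIiIhERERERERERERERERERERERERERERERERERERIiIiIiEREREREREREREREREREREREREREREREREREREiIiIiIhERERERERERERERERERERERERERERERERERESIiIiIiIRERERERERERERERERERERERERERERERERERIiIiIiIiEREREREREREREREREREREREREREREREREREiIiIiIiIhERERERERERERERERERERERERERERERERESIiIiIiIiIRERERERERERERERERERERERERERERERERIiIiIiIiIiEREREREREREREREREREREREREREREREREiIiIiIiIiIRERERERERERERERERERERERERERERERESIiIiIiIiIiERERERERERERERERERERERERERERERERIiIiIiIiIiIhEREREREREREREREREREREREREREREREiIiIiIiIiIiIRERERERERERERERERERERERERERERESIiIiIiIiIiIiERERERERERERERERERERERERERERERIiIiIiIiIiIiIhEREREREREREREREREREREREREREREiIiIiIiIiIiIiERERERERERERERERERERERERERERESIiIiIiIiIiIiIhERERERERERERERERERERERERERERIiIiIiIiIiIiIiIREREREREREREREREREREREREREREiIiIiIiIiIiIiIiERERERERERERERERERERERERERESIiIiIiIiIiIiIiIhERERERERERERERERERERERERERIiIiIiIiIiIiIiIiIREREREREREREREREREREREREREiIiIiIiIiIiIiIiIhERERERERERERERERERERERERESIiIiIiIiIiIiIiIiIRERERERERERERERERERERERERIiIiIiIiIiIiIiIiIiEREREREREREREREREREREREREiIiIiIiIiIiIiIiIiIhERERERERERERERERERERERESIiIiIiIiIiIiIiIiIiIRERERERERERERERERERERERIiIiIiIiIiIiIiIiIiIiEREREREREREREREREREREREiIiIiIiIiIiIiIiIiIiIhERERERERERERERERERERESIiIiIiIiIiIiIiIiIiIiERERERERERERERERERERER"/>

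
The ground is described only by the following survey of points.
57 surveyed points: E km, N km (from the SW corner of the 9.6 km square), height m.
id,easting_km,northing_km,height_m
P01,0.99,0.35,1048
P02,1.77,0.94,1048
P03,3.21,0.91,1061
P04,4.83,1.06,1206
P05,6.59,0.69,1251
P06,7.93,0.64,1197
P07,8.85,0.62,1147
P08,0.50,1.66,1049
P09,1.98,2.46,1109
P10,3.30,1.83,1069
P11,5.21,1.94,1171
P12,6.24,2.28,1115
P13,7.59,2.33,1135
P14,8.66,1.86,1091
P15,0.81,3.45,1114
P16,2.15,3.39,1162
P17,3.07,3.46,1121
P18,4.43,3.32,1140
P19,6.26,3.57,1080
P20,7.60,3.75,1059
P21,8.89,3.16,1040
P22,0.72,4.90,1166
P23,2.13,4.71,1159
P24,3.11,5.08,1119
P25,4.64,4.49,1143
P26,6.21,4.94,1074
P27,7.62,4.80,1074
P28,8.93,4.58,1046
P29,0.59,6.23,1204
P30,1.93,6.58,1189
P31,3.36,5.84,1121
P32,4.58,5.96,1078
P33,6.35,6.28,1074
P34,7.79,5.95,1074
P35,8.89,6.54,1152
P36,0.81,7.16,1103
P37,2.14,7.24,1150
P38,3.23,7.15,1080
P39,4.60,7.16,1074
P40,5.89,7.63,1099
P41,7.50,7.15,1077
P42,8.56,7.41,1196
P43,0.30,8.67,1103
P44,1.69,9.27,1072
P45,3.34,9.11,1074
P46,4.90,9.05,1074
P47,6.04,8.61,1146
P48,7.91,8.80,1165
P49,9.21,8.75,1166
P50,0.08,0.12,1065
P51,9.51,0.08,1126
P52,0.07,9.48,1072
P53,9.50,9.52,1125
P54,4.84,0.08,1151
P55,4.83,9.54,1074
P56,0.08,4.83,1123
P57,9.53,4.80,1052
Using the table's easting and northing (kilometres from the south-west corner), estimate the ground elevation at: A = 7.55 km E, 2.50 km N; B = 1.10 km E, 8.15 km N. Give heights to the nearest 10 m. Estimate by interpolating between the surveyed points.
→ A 1130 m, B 1080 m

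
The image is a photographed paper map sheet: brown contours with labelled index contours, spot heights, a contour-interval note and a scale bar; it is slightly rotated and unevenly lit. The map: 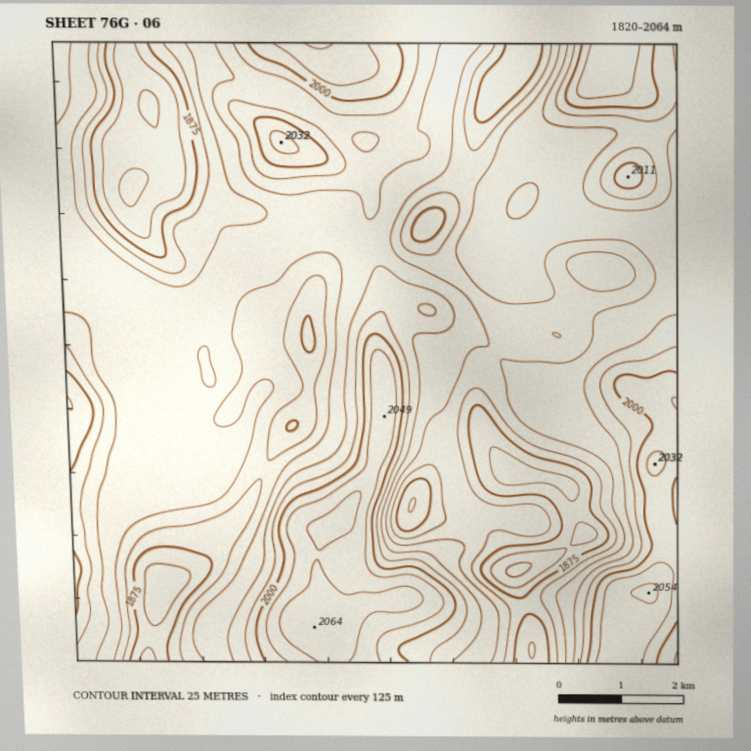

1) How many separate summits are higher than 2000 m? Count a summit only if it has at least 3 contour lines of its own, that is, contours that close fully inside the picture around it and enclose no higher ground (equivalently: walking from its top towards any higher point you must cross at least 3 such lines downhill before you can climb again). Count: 1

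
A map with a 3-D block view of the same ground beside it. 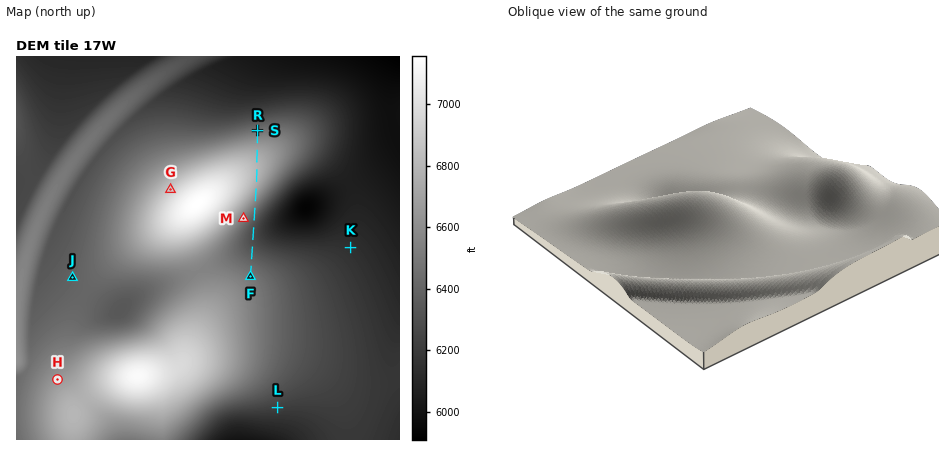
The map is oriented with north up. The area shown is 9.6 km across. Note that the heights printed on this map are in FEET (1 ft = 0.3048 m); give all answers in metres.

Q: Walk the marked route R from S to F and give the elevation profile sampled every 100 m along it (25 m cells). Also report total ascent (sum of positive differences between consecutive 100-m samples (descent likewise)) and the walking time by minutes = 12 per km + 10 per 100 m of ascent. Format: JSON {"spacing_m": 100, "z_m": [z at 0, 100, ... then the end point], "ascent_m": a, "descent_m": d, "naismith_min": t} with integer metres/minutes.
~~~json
{"spacing_m": 100, "z_m": [1970, 1987, 2003, 2019, 2033, 2045, 2055, 2062, 2068, 2071, 2072, 2070, 2066, 2060, 2051, 2039, 2026, 2011, 1995, 1979, 1963, 1949, 1936, 1926, 1919, 1914, 1912, 1913, 1917, 1922, 1928, 1936, 1944, 1952, 1959, 1966, 1973, 1976], "ascent_m": 165, "descent_m": 159, "naismith_min": 60}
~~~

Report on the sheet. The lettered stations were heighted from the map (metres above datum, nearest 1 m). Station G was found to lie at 2103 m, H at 2027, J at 1947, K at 1872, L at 1895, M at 1988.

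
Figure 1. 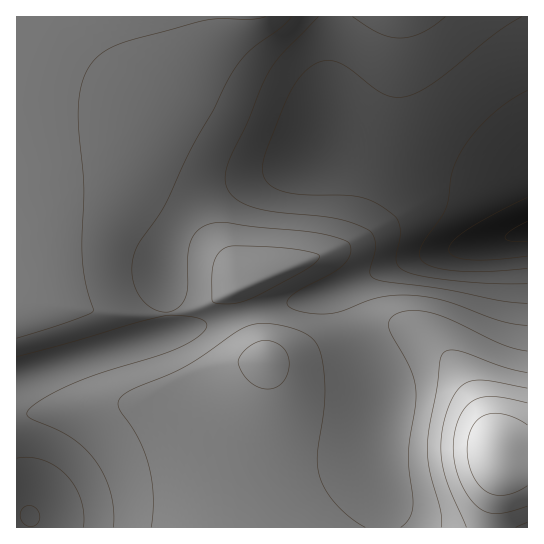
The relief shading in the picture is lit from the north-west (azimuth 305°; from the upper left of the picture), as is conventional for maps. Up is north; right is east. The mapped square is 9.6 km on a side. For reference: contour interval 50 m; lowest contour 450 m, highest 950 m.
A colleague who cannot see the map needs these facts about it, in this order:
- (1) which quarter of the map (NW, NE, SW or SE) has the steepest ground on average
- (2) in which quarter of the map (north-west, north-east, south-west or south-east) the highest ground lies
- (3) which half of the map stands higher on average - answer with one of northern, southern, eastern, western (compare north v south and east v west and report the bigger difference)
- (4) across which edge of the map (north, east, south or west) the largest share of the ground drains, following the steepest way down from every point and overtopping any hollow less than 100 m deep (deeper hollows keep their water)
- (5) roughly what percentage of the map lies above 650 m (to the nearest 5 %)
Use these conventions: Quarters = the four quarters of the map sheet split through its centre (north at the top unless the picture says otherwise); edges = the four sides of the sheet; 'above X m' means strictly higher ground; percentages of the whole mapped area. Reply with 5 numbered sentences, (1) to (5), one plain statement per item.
(1) The south-east quarter is the steepest part of the map.
(2) Look to the south-east quarter for the highest ground.
(3) Taken as a whole, the southern half is higher than the northern.
(4) Most of the ground drains across the eastern edge.
(5) Roughly 75 % of the ground is higher than 650 m.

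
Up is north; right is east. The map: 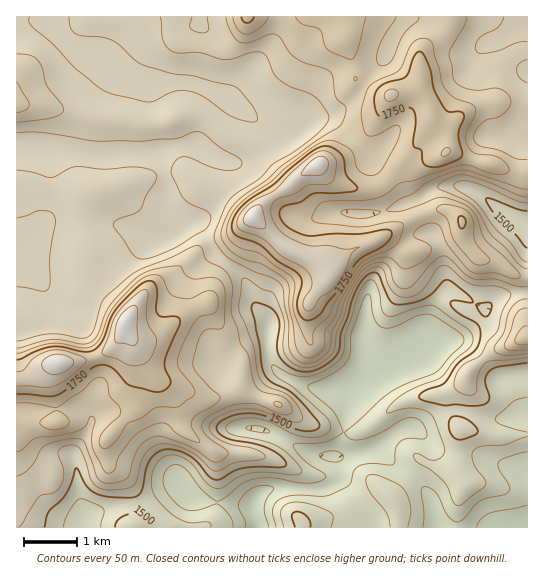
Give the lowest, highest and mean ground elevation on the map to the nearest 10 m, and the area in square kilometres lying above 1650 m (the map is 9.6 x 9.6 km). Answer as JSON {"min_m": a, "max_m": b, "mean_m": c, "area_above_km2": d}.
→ {"min_m": 1310, "max_m": 1890, "mean_m": 1580, "area_above_km2": 27.2}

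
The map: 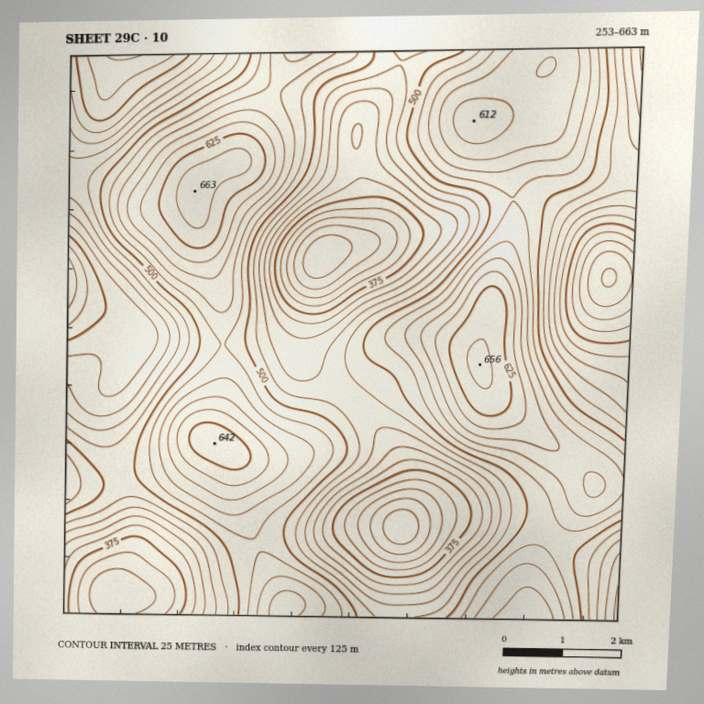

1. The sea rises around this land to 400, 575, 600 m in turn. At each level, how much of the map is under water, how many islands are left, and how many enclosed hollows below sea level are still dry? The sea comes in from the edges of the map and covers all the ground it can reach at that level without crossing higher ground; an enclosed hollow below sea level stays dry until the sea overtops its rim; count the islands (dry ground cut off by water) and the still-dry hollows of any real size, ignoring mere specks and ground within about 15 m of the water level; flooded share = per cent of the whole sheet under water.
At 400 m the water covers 11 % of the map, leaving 0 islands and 2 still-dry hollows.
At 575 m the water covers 83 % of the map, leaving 3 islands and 0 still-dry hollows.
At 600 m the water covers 91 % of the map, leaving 3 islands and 0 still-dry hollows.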